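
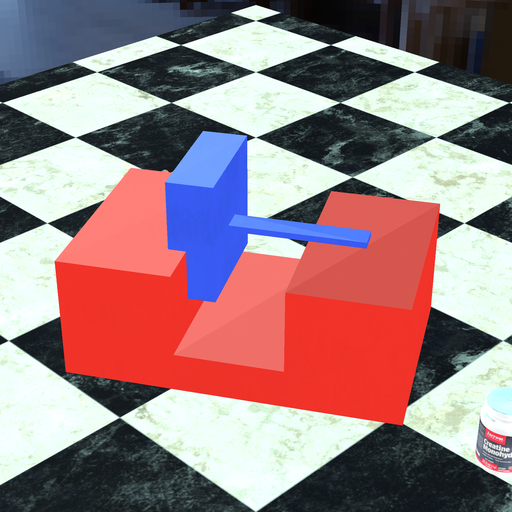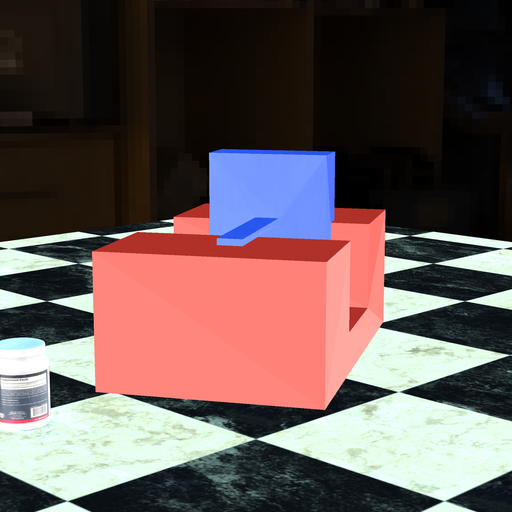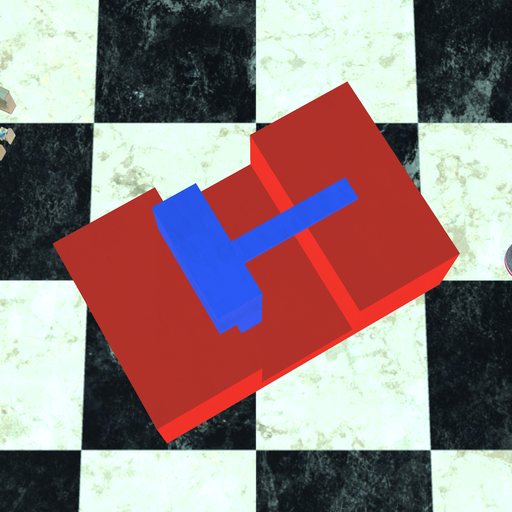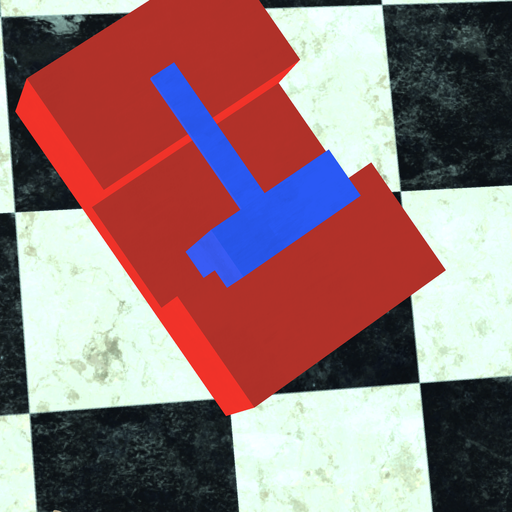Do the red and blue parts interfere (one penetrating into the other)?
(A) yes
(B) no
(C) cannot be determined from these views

(A) yes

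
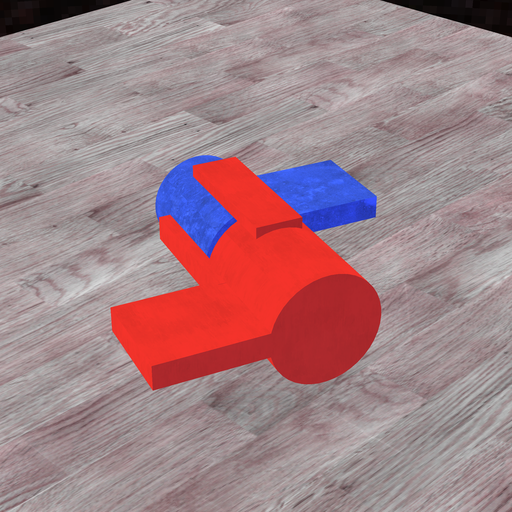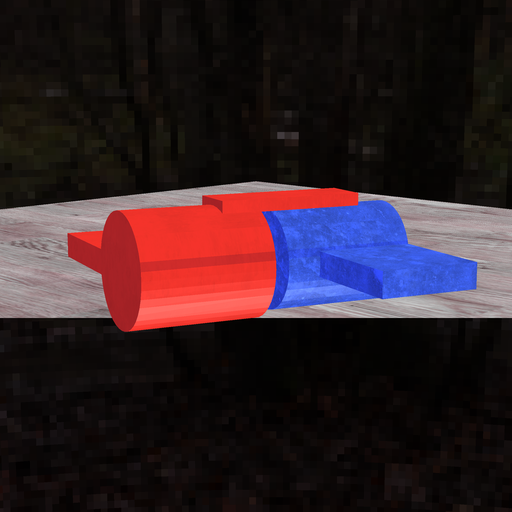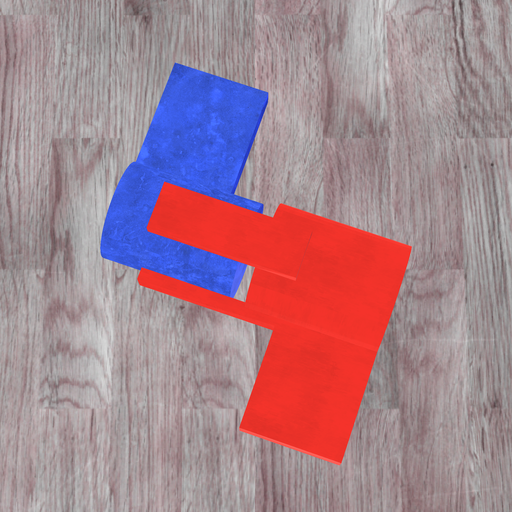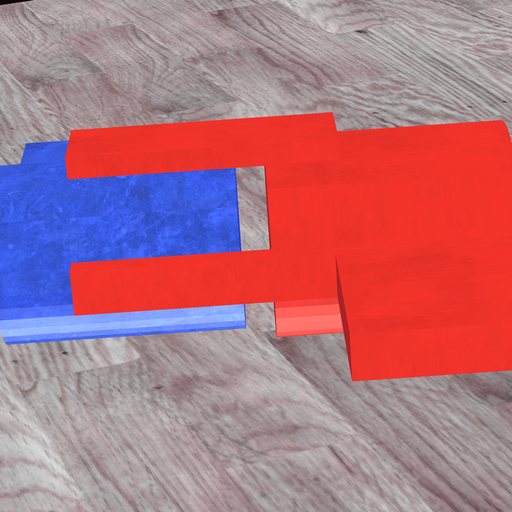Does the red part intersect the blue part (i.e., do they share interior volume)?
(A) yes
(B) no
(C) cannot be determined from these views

(B) no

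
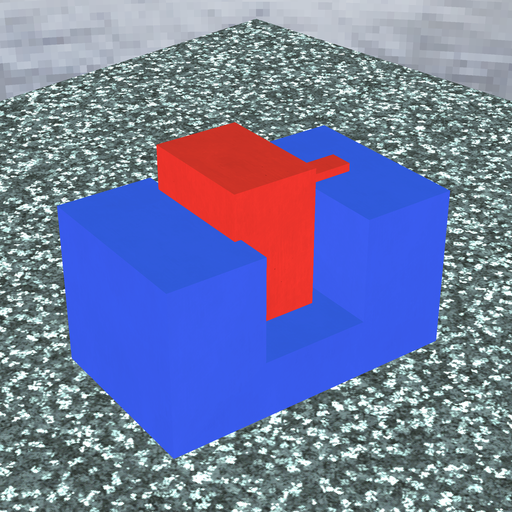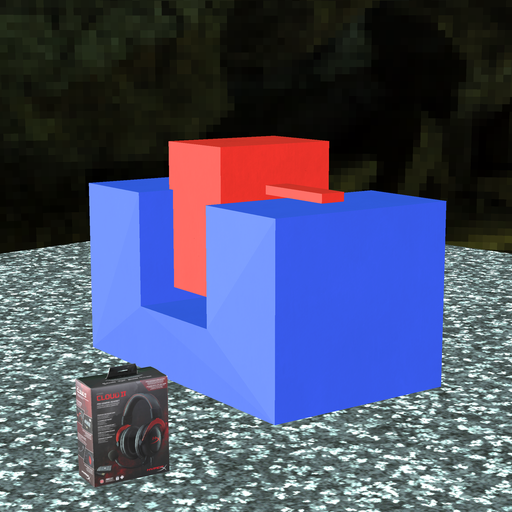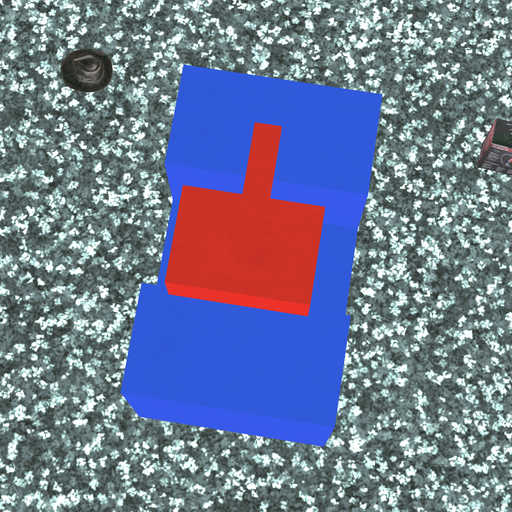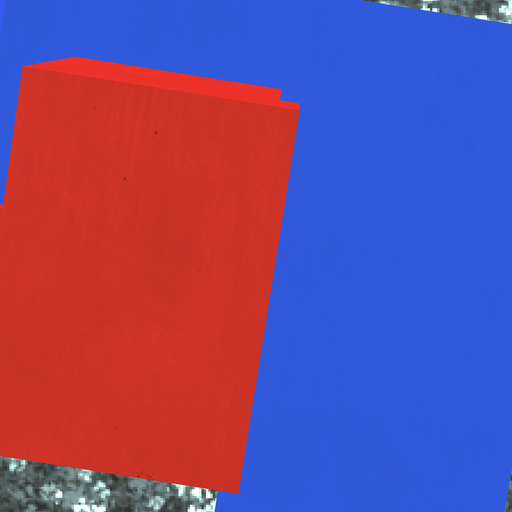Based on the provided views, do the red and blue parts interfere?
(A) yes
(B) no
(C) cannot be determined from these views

(A) yes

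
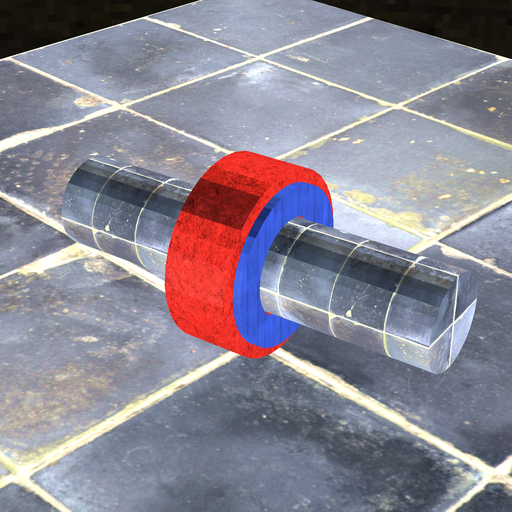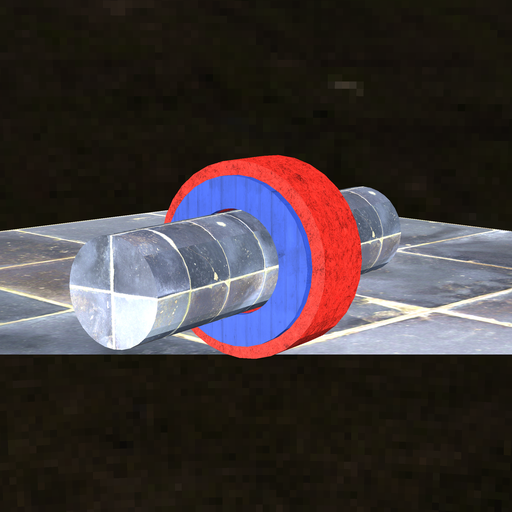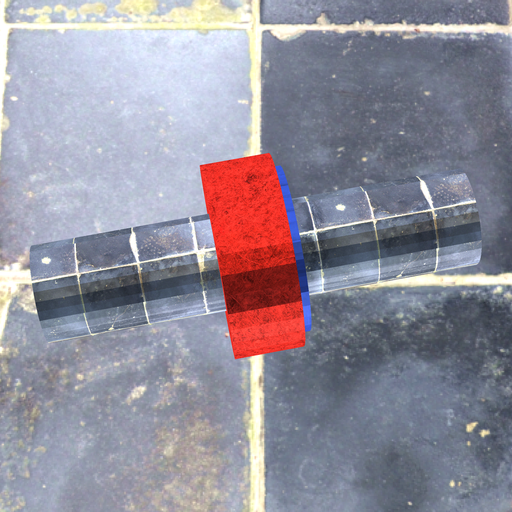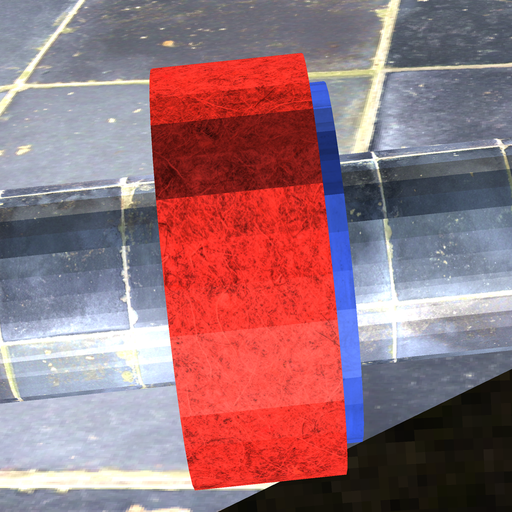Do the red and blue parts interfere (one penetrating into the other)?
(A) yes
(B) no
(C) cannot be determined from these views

(A) yes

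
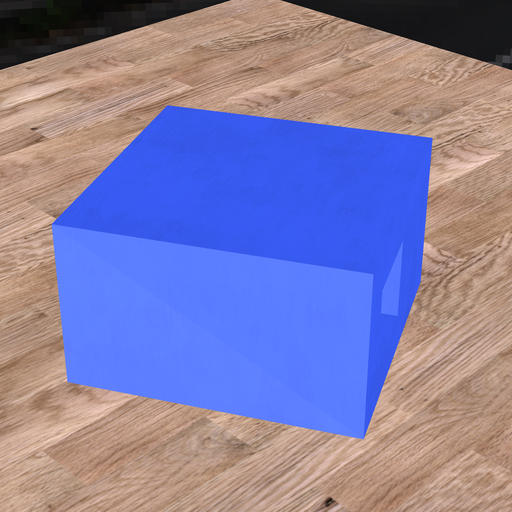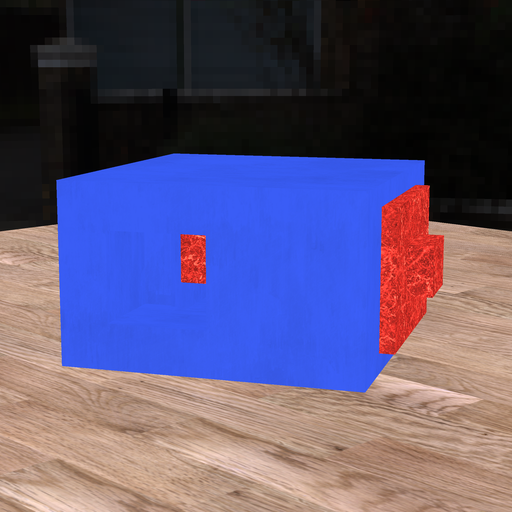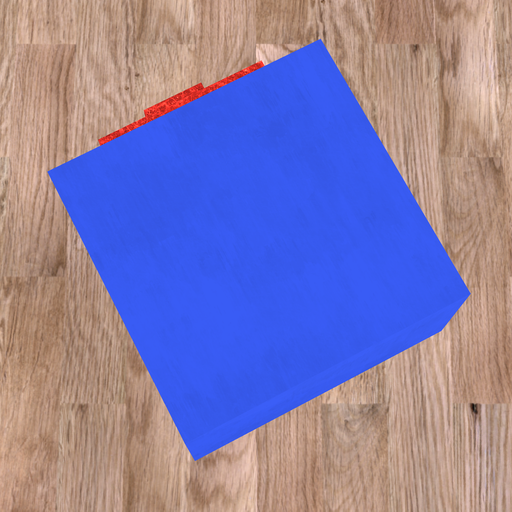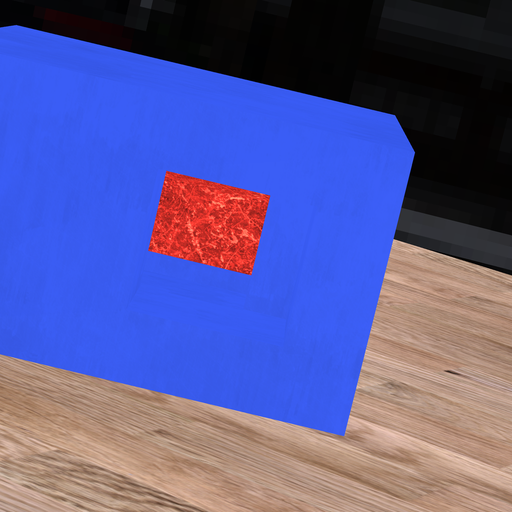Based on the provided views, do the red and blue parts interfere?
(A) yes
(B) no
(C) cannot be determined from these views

(A) yes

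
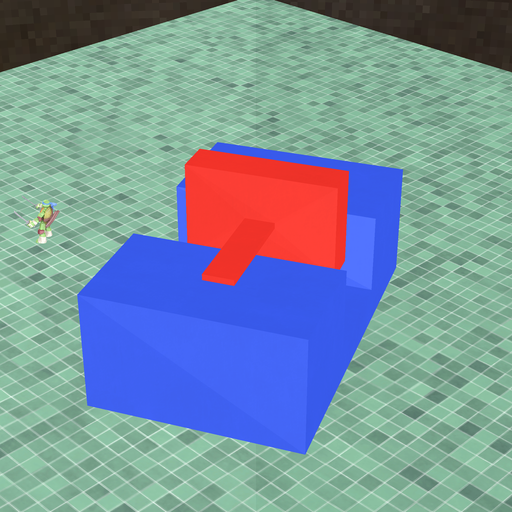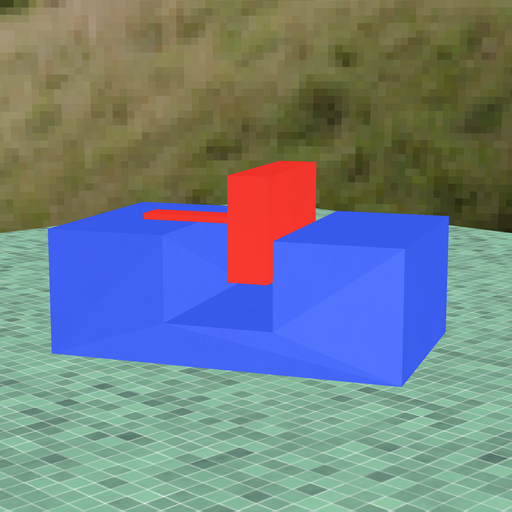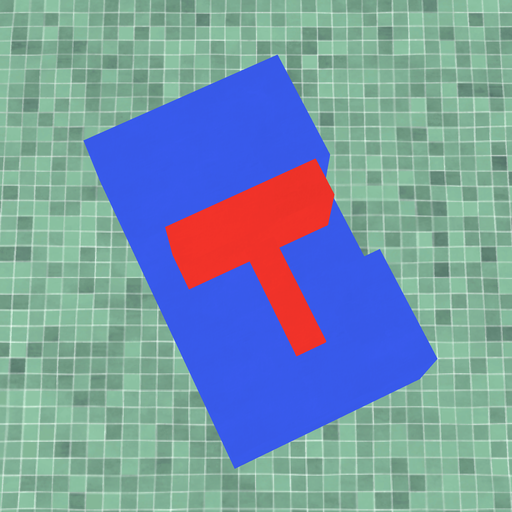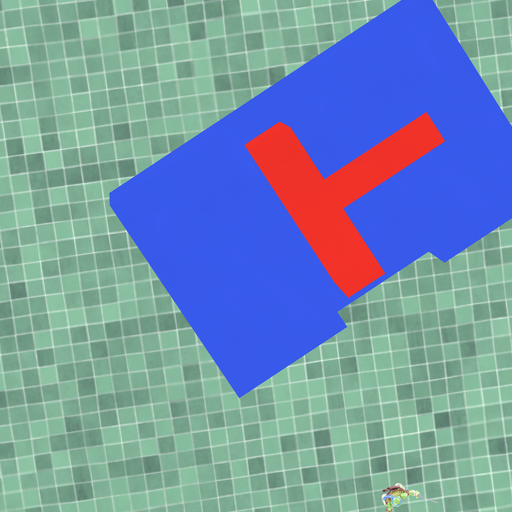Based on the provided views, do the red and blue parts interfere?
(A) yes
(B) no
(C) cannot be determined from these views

(B) no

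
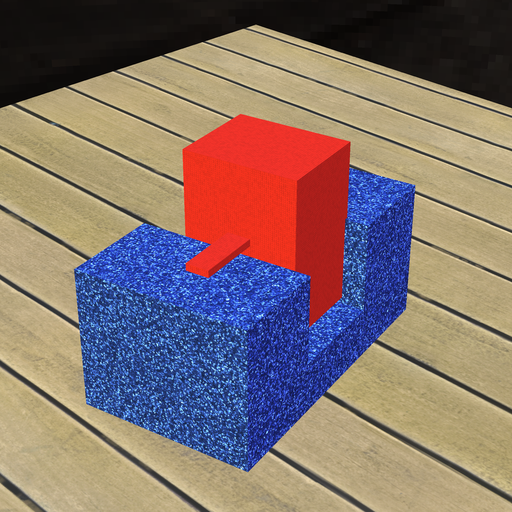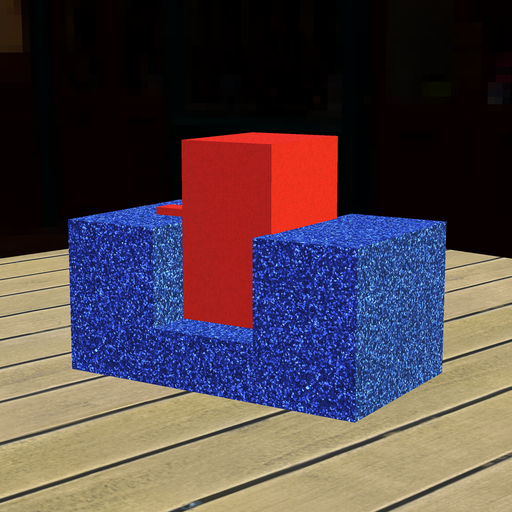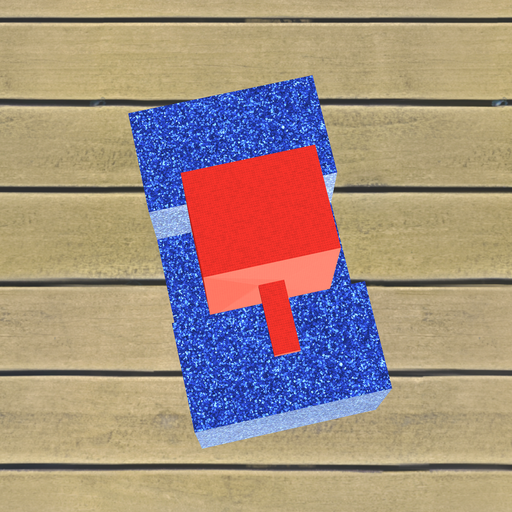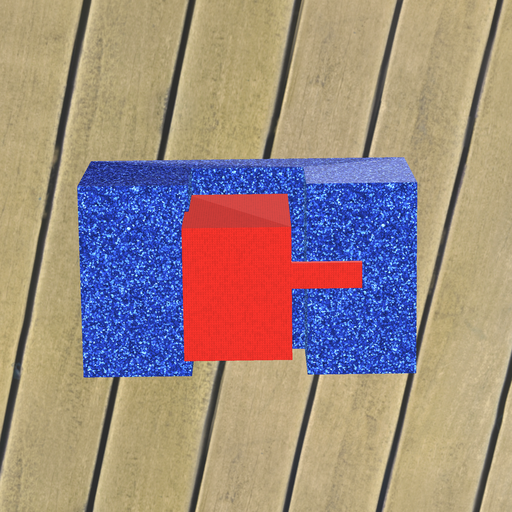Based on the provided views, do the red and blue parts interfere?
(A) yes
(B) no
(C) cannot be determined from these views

(A) yes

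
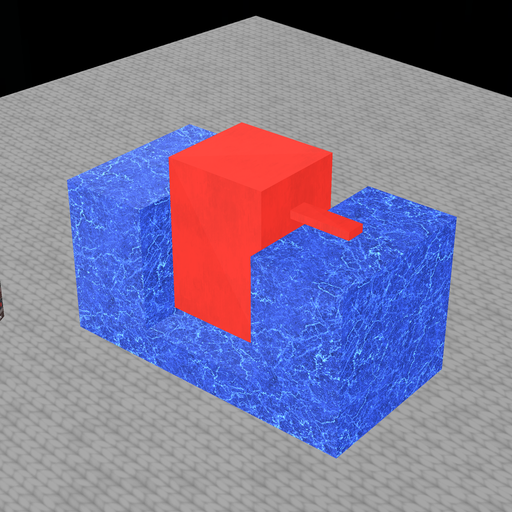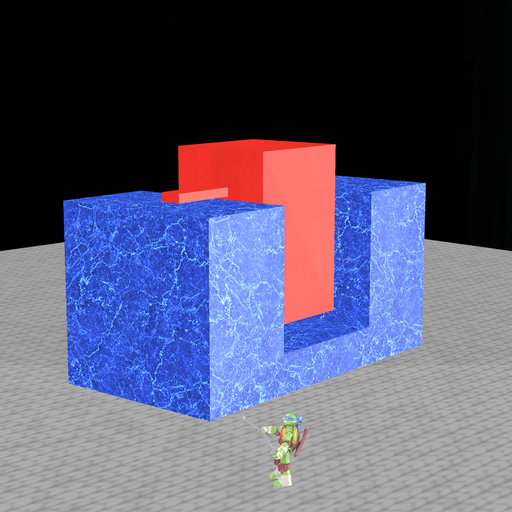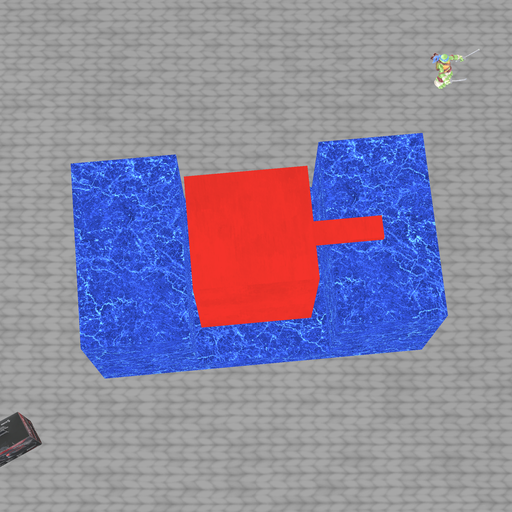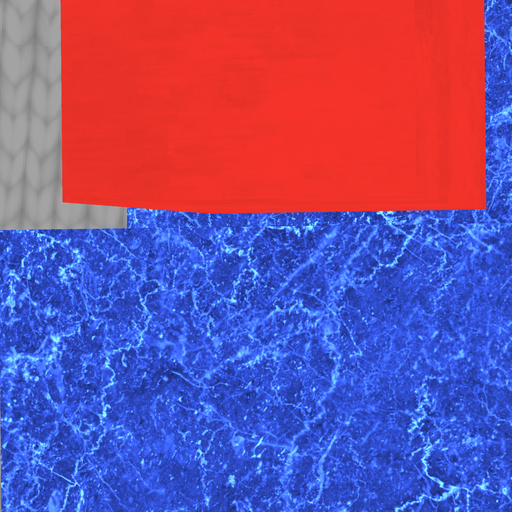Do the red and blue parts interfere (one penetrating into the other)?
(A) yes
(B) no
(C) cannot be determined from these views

(B) no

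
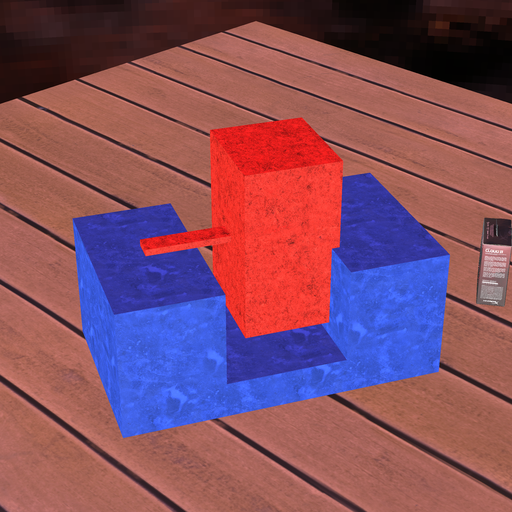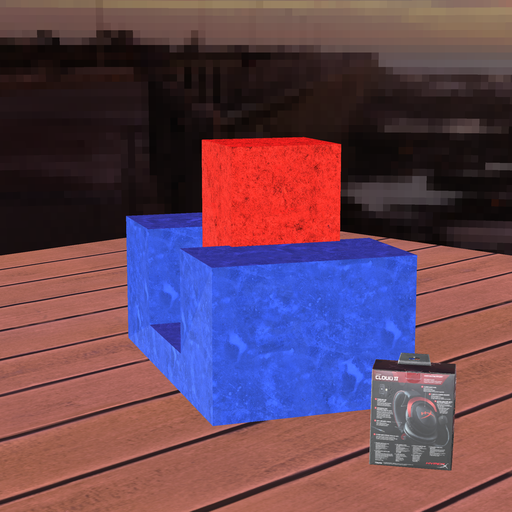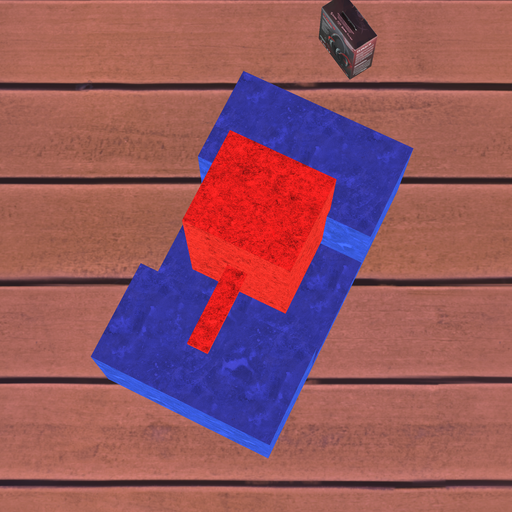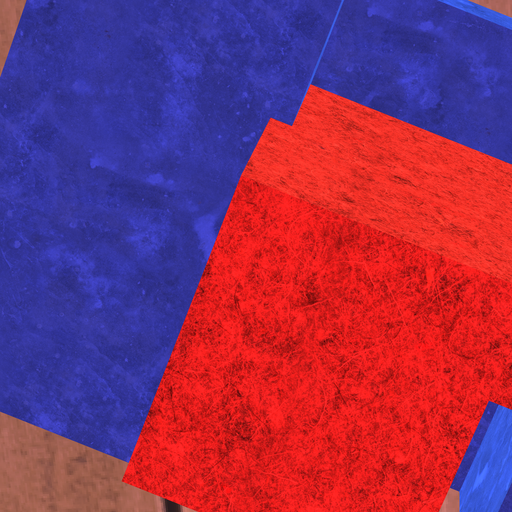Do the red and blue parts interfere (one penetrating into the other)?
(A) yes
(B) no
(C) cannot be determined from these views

(A) yes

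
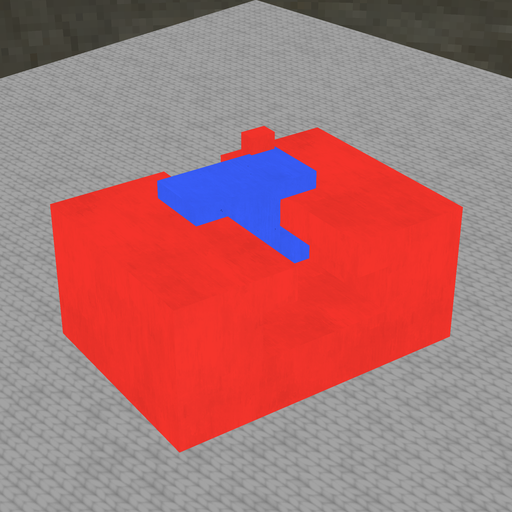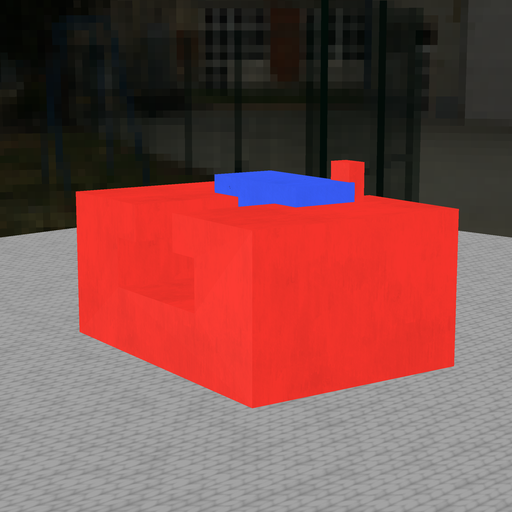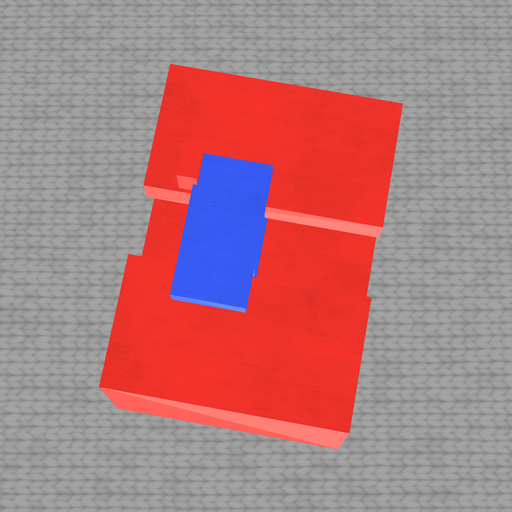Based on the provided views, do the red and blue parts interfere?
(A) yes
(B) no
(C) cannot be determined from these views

(A) yes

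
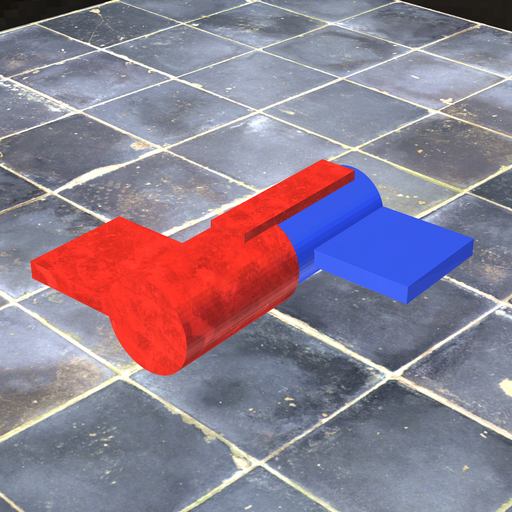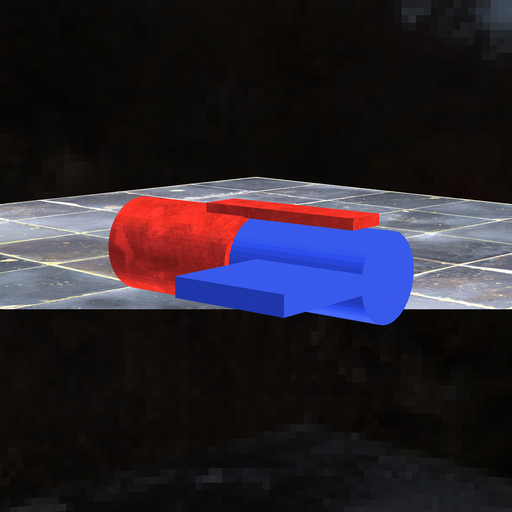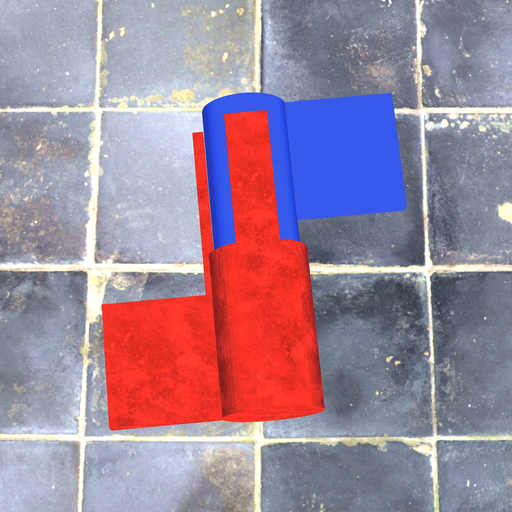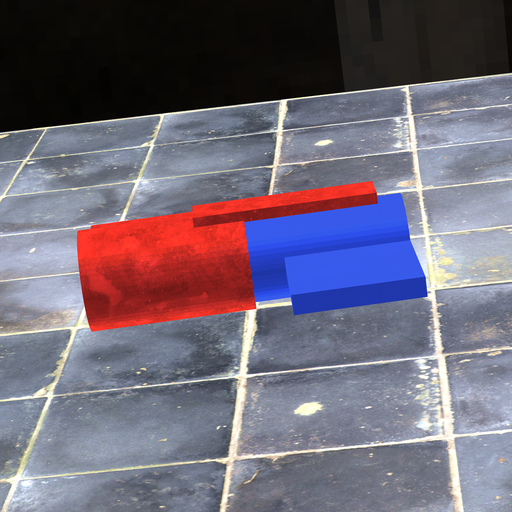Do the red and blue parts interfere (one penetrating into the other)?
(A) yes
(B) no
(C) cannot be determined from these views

(A) yes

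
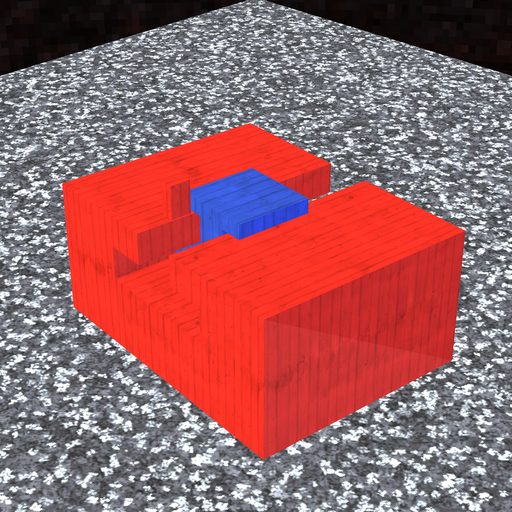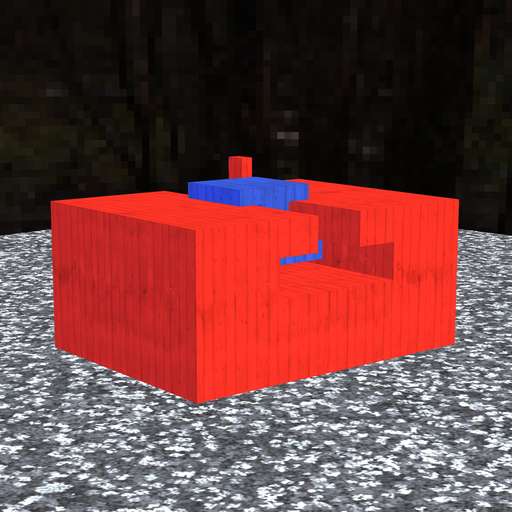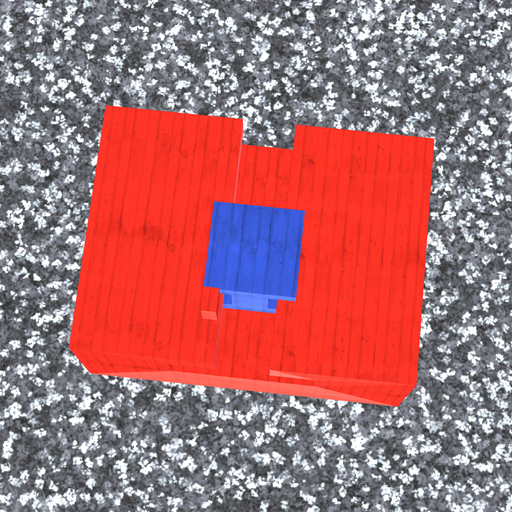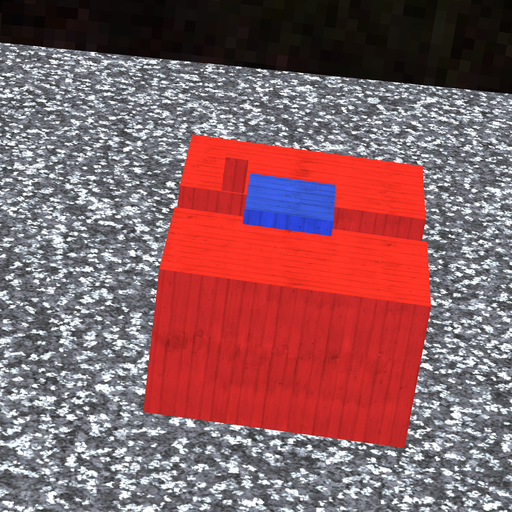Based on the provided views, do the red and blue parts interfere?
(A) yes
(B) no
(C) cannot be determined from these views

(B) no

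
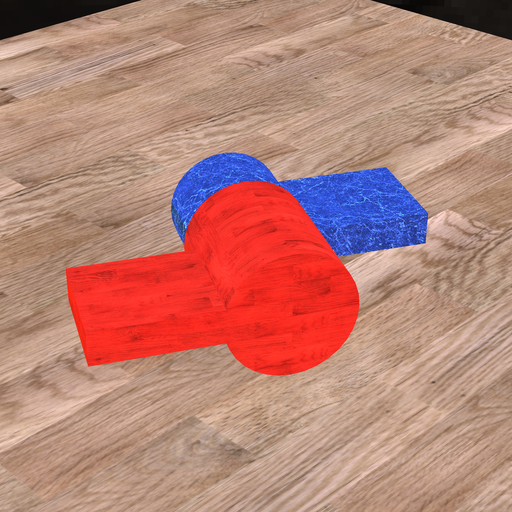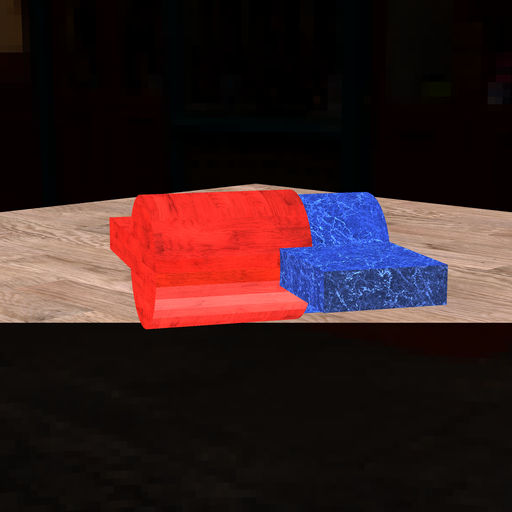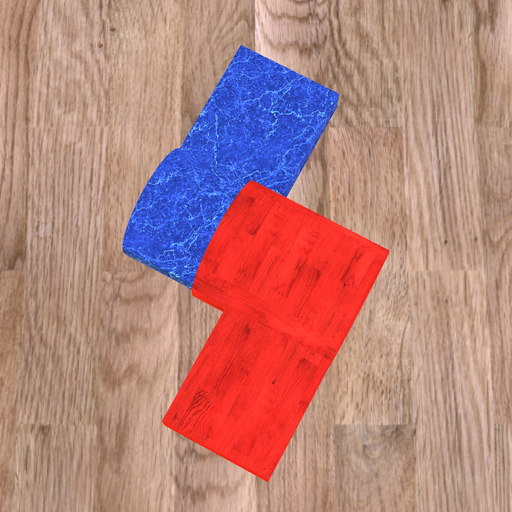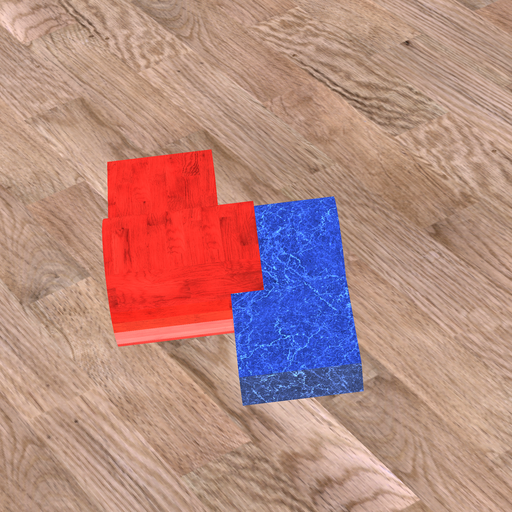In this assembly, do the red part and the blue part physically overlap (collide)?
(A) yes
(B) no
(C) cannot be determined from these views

(A) yes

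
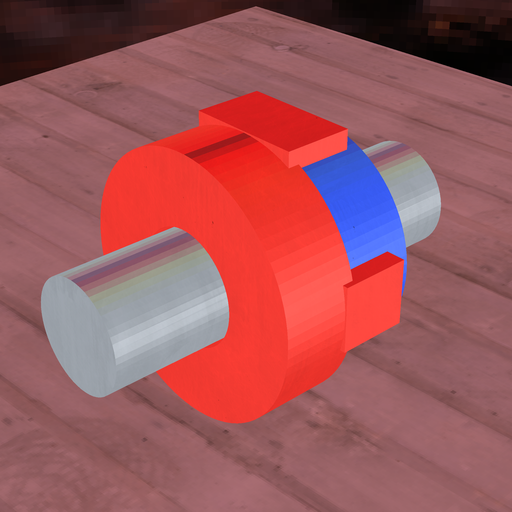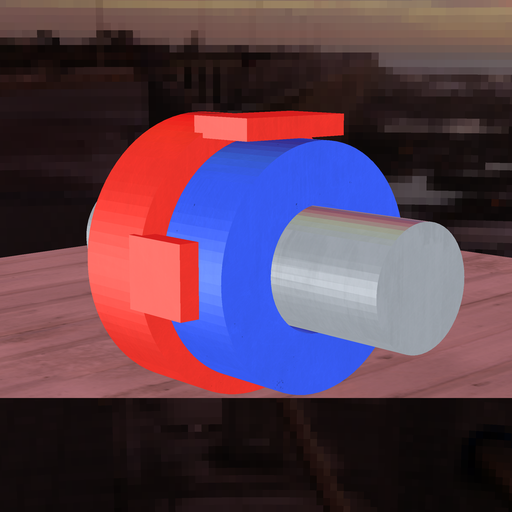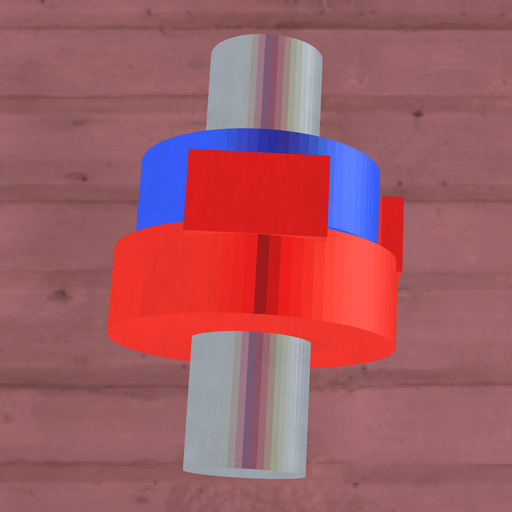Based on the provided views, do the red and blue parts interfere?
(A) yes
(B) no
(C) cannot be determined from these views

(B) no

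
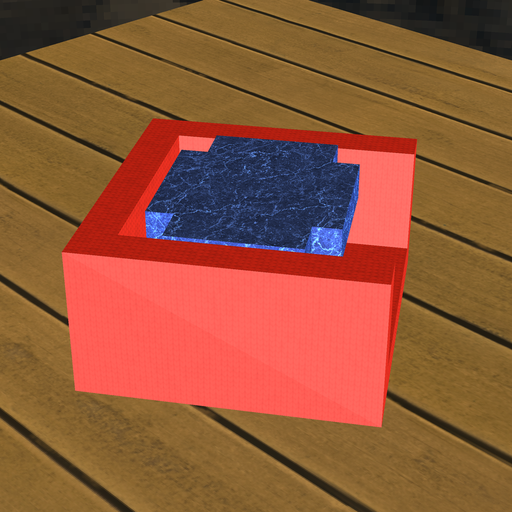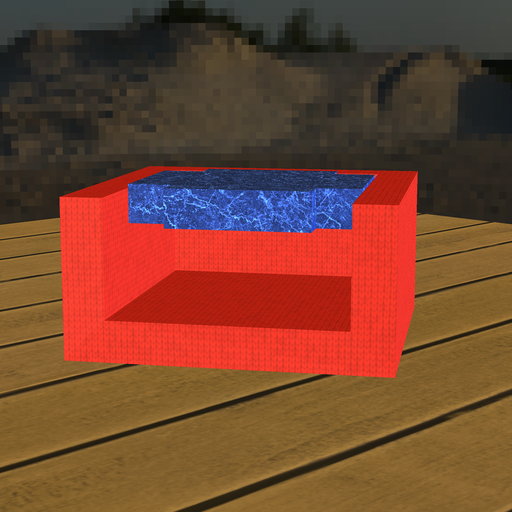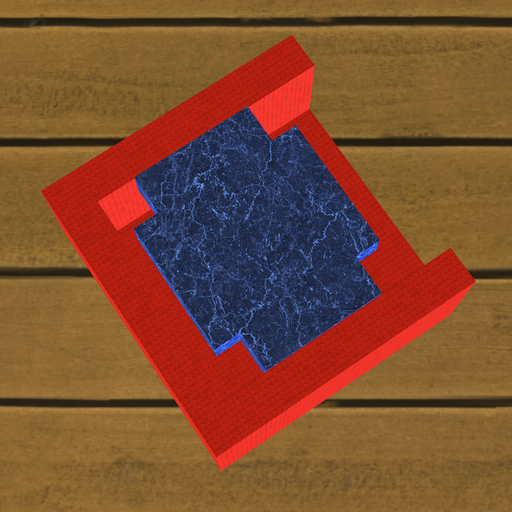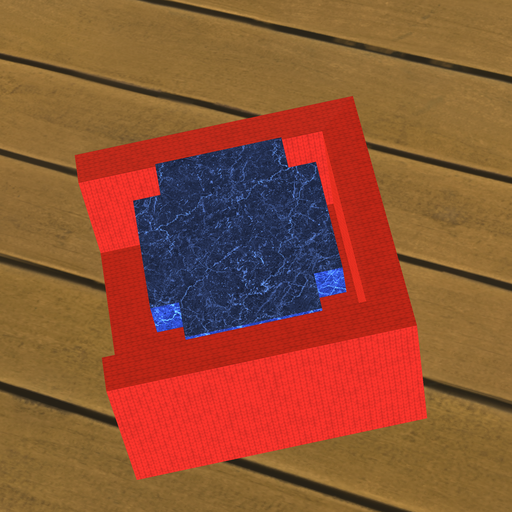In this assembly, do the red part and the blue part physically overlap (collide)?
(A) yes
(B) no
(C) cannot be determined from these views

(B) no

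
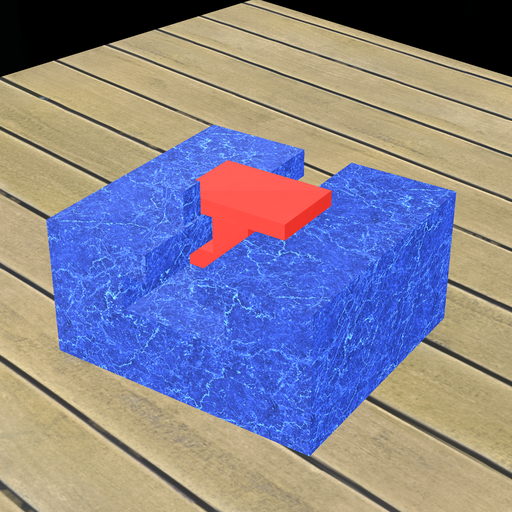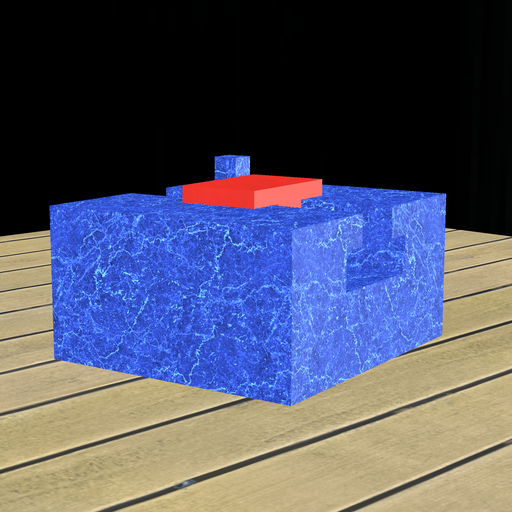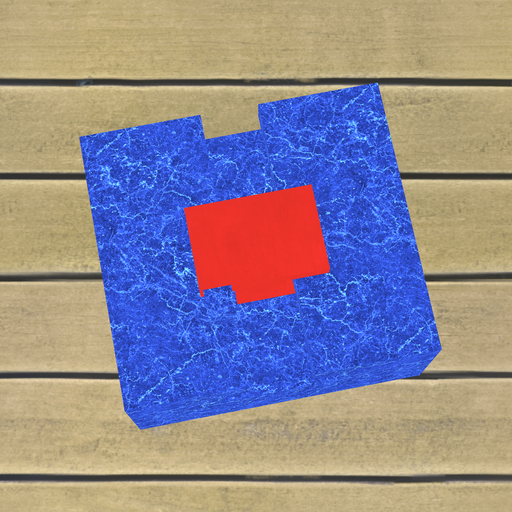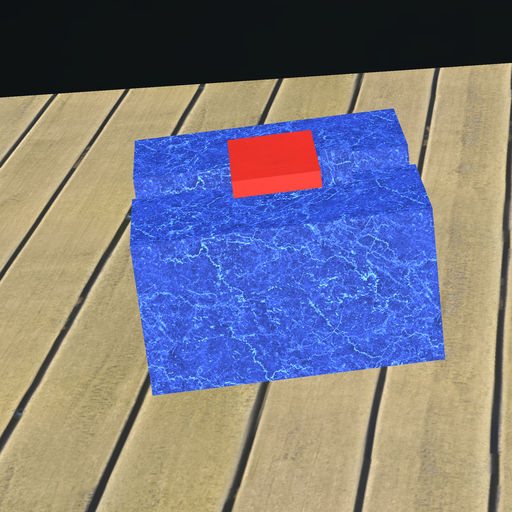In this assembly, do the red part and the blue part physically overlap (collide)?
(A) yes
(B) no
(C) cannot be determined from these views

(B) no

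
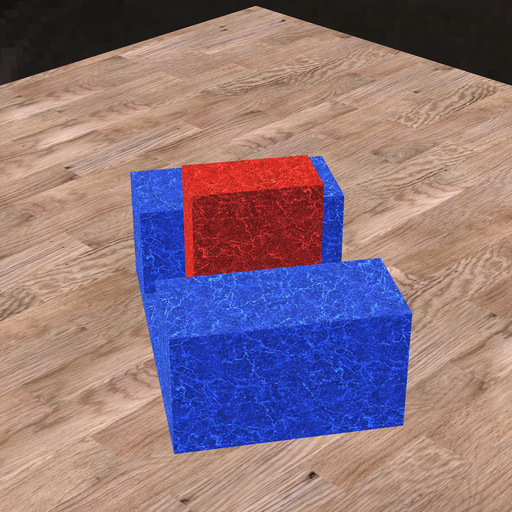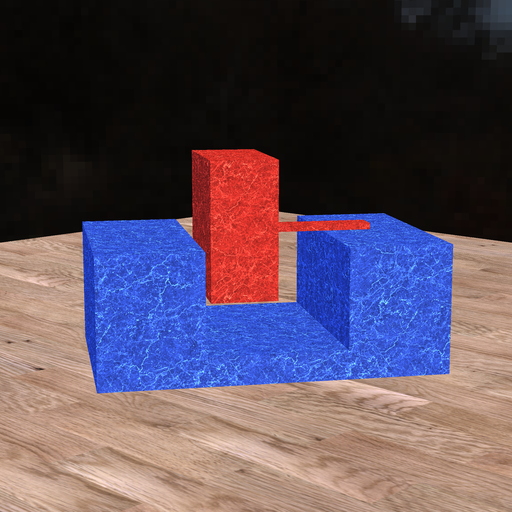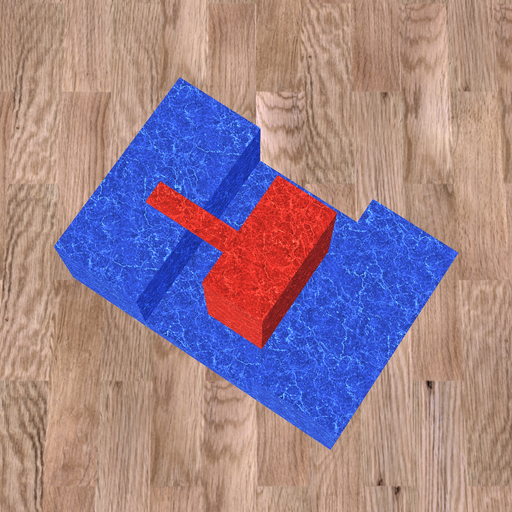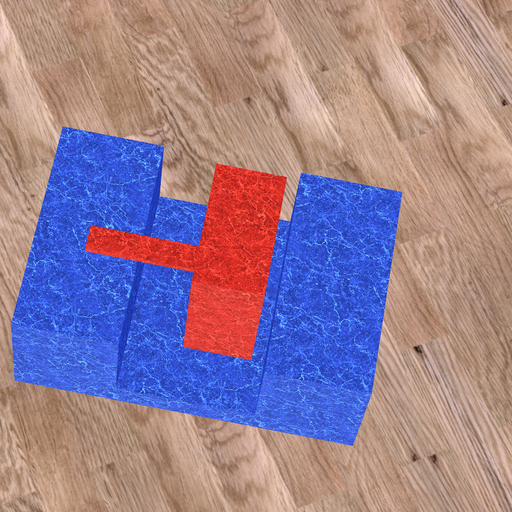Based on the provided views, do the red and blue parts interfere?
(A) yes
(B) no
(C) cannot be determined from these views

(B) no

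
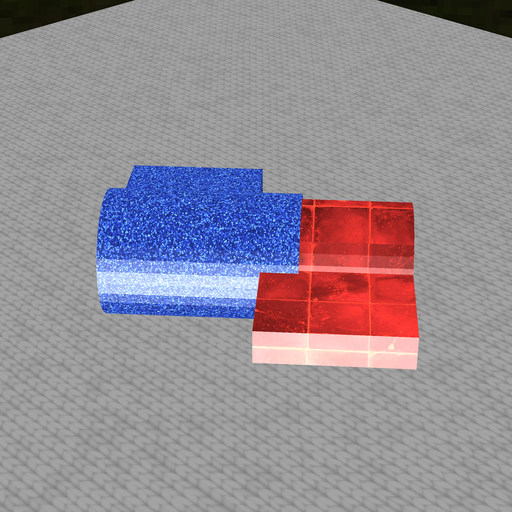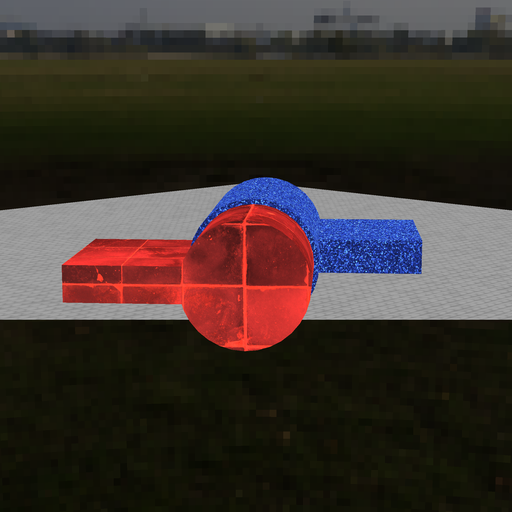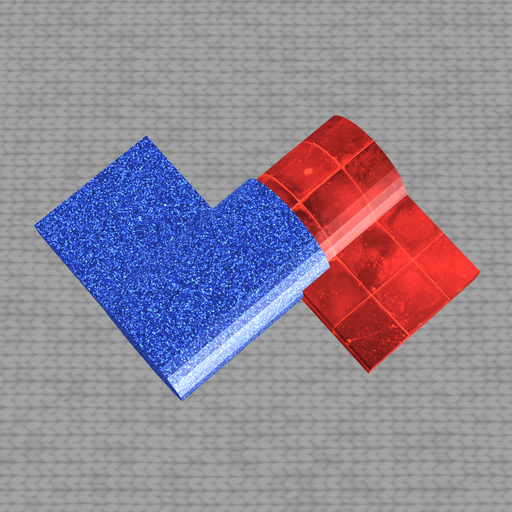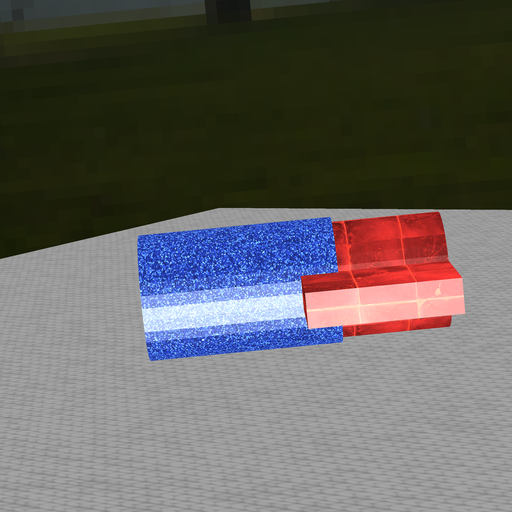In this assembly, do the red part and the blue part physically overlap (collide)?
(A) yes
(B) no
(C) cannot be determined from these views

(A) yes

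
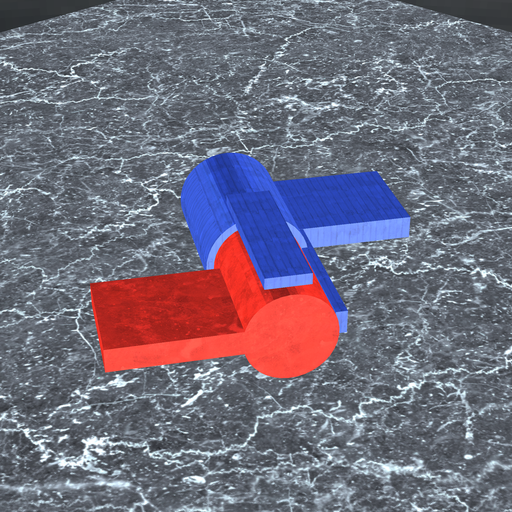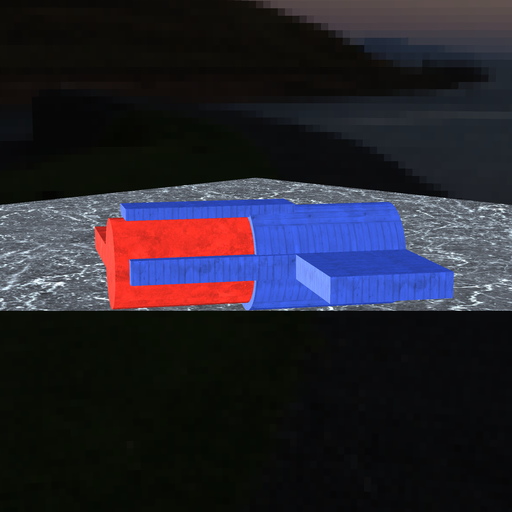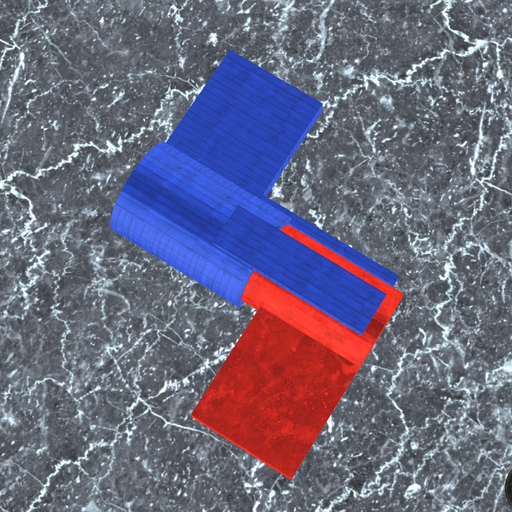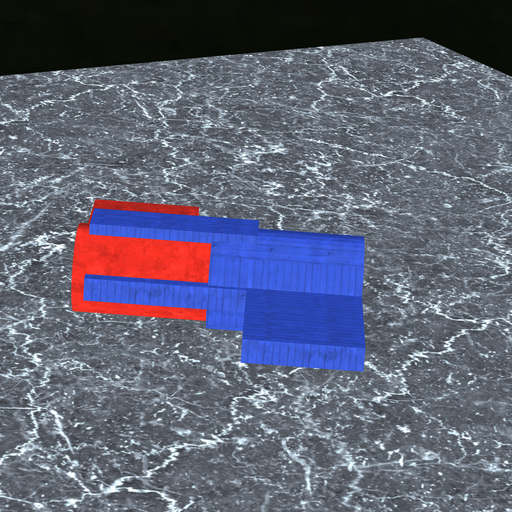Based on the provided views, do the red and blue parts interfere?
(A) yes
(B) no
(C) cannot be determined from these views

(A) yes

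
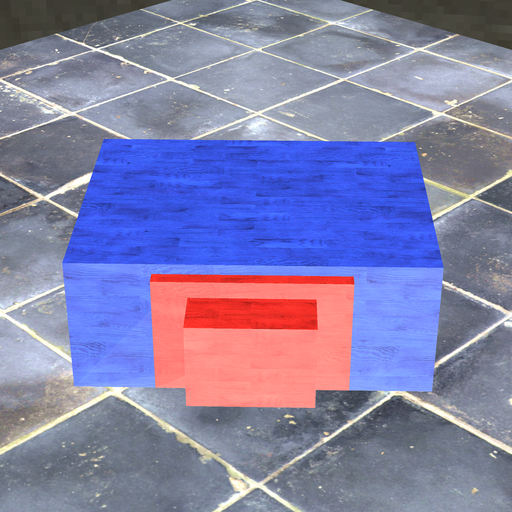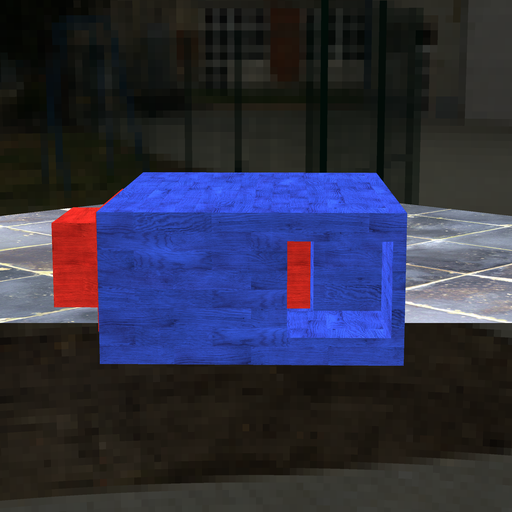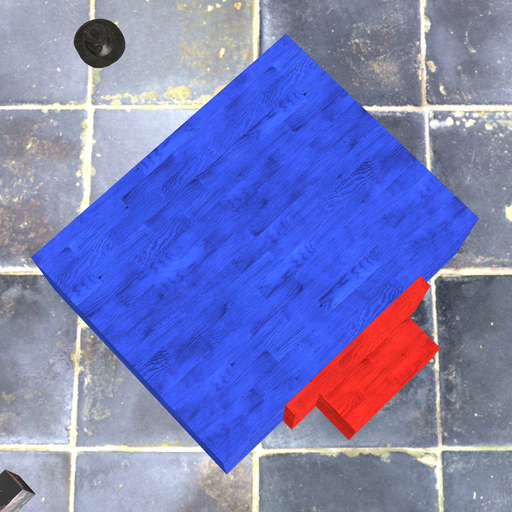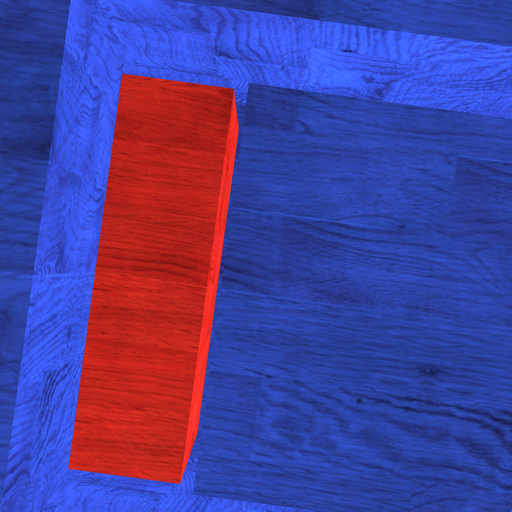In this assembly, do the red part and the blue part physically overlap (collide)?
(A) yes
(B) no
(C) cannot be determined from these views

(B) no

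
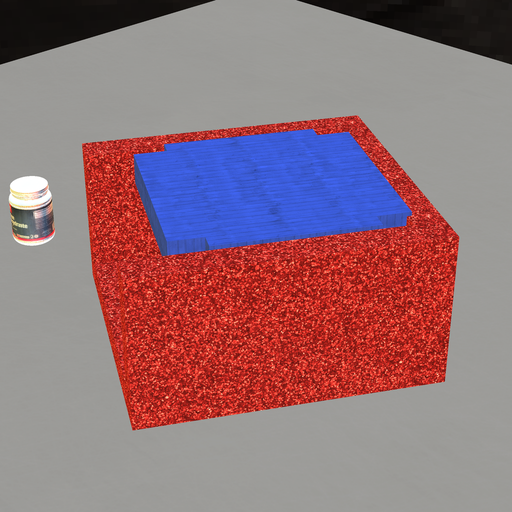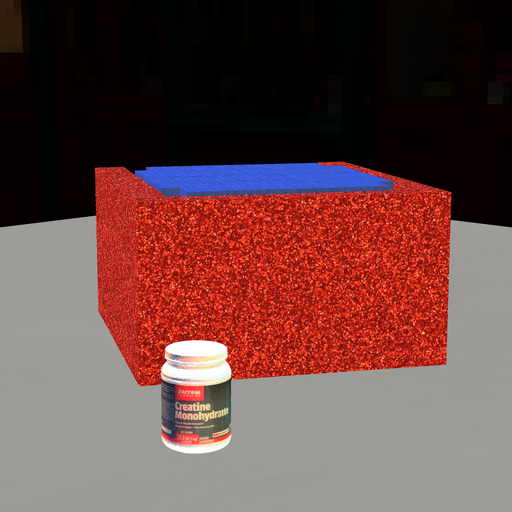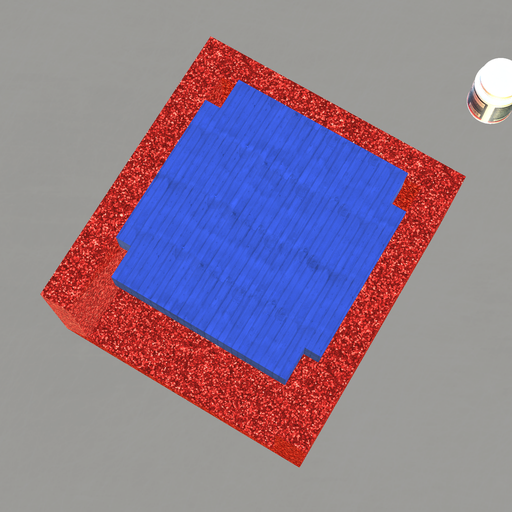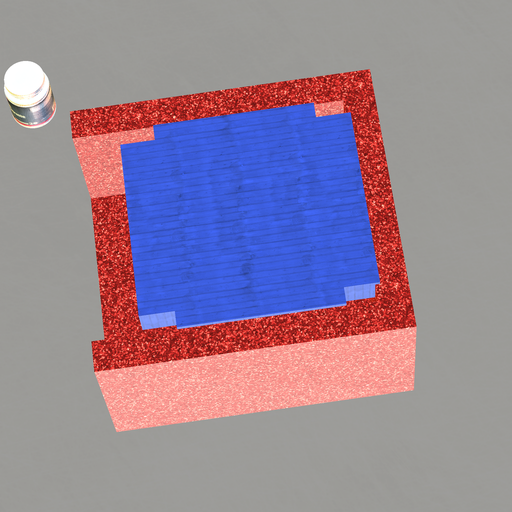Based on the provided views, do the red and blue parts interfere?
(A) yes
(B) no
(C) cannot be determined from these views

(A) yes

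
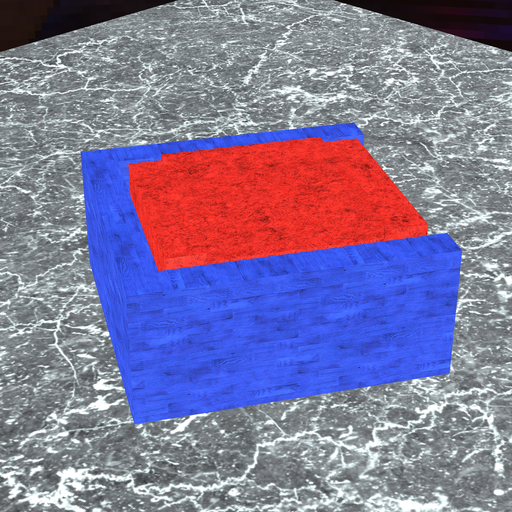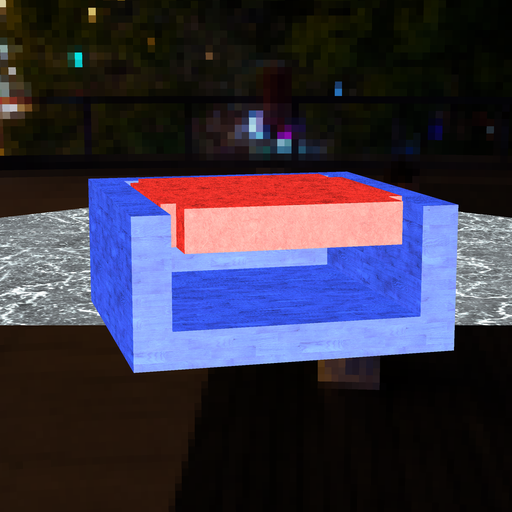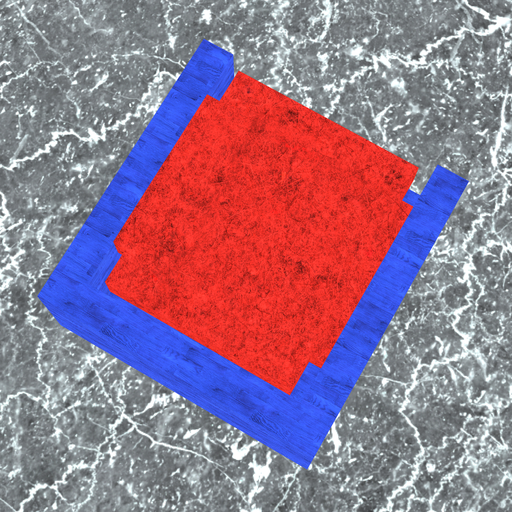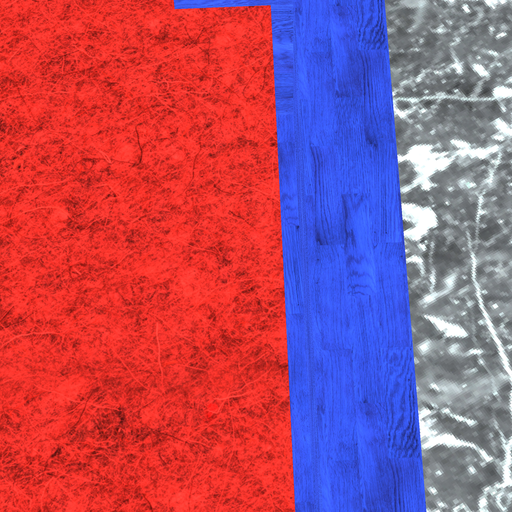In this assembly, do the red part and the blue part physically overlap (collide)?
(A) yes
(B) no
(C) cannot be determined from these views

(B) no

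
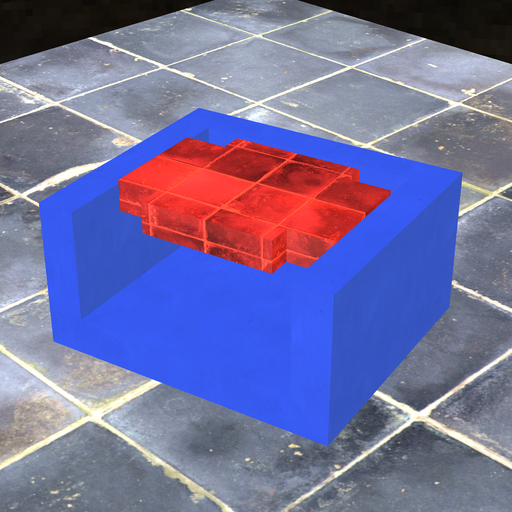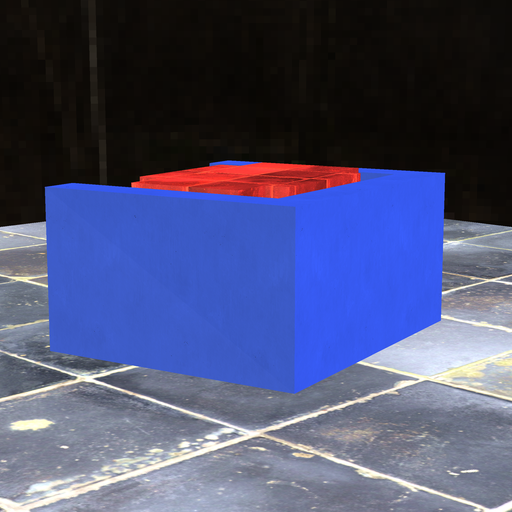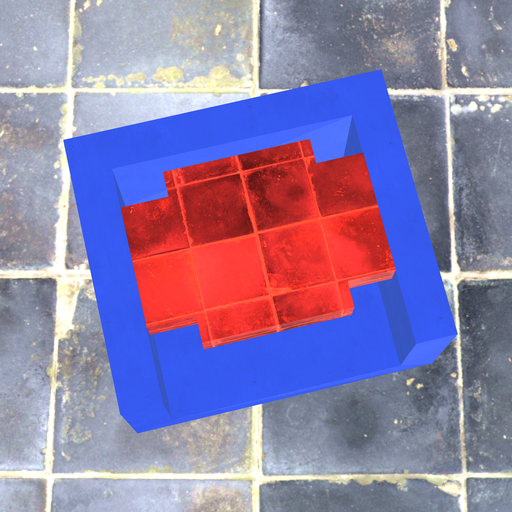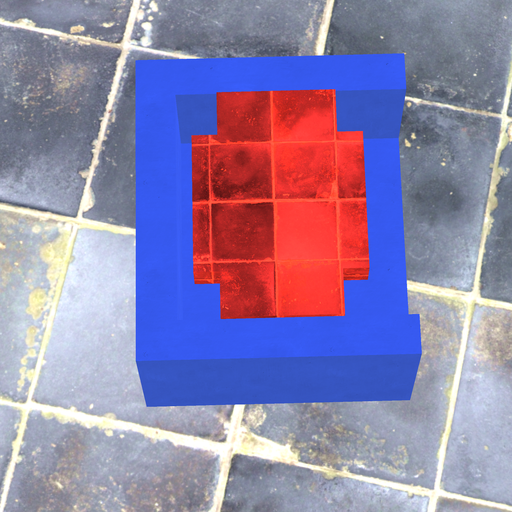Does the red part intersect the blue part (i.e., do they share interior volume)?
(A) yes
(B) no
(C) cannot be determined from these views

(B) no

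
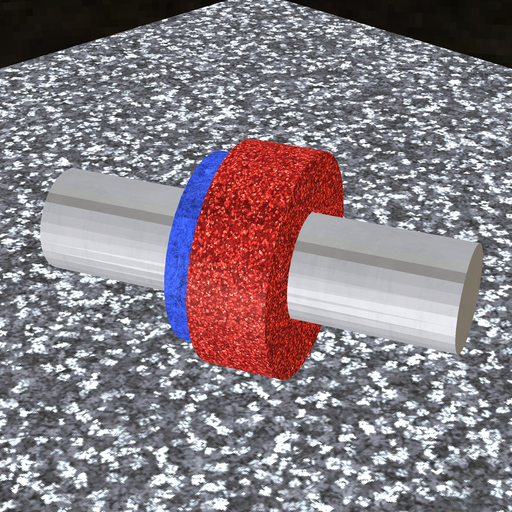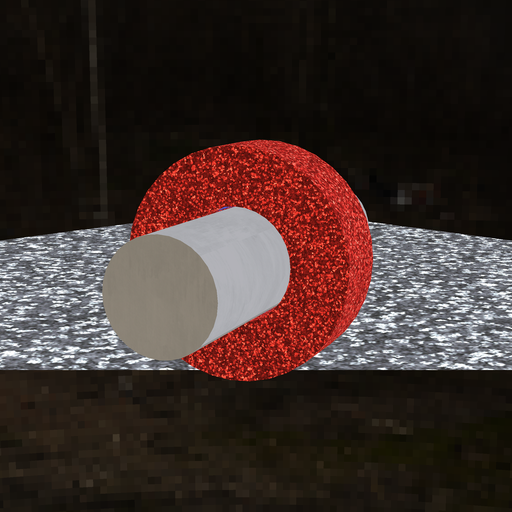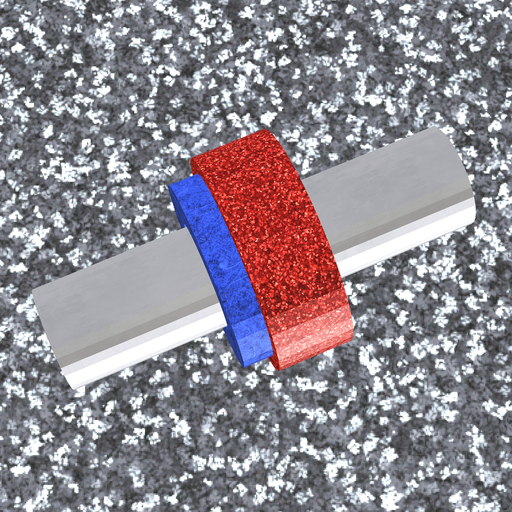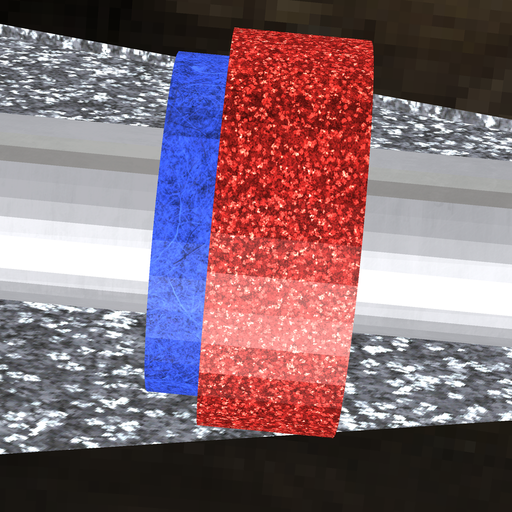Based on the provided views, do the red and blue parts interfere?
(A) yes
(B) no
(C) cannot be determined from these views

(A) yes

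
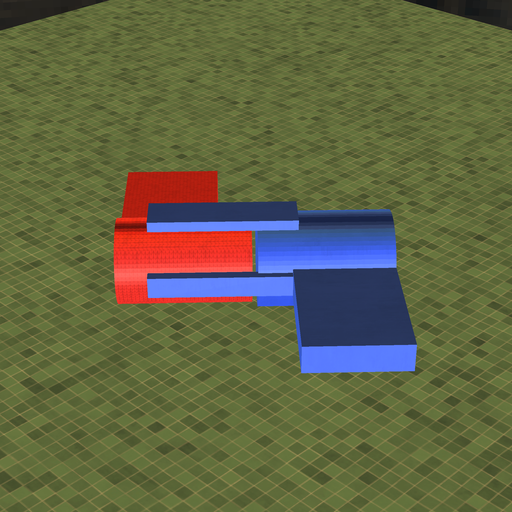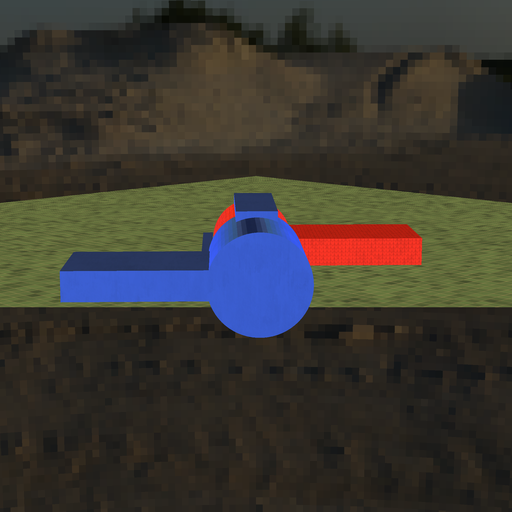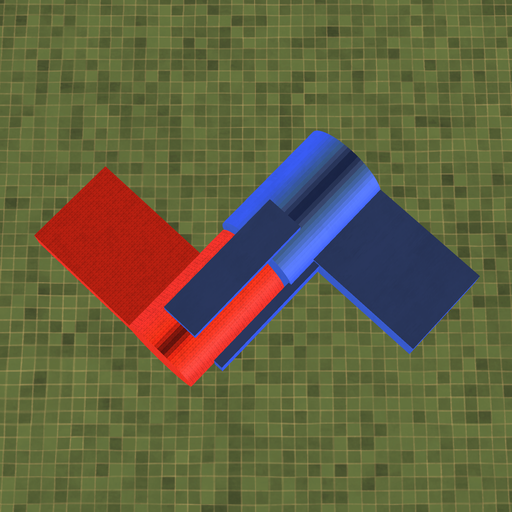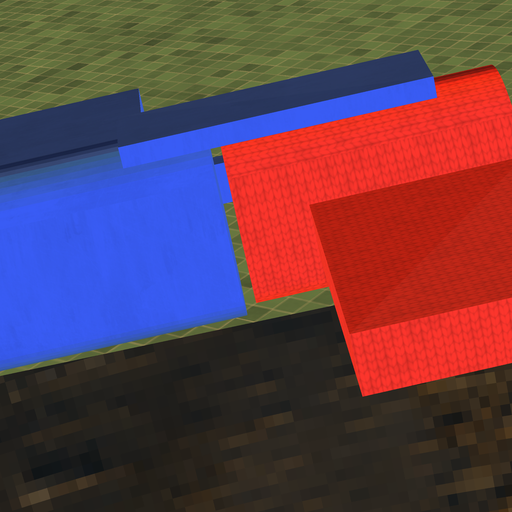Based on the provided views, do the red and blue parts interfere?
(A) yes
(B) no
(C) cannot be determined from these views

(B) no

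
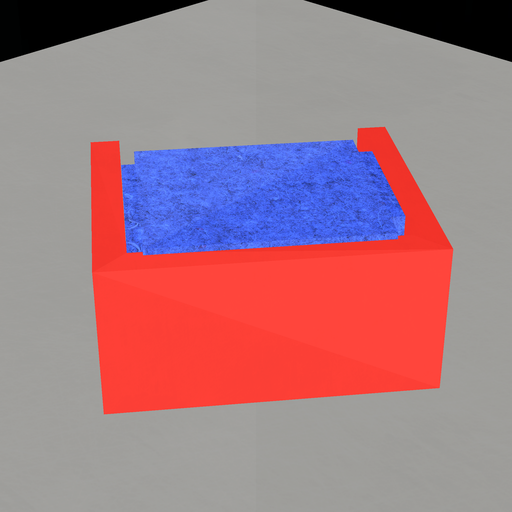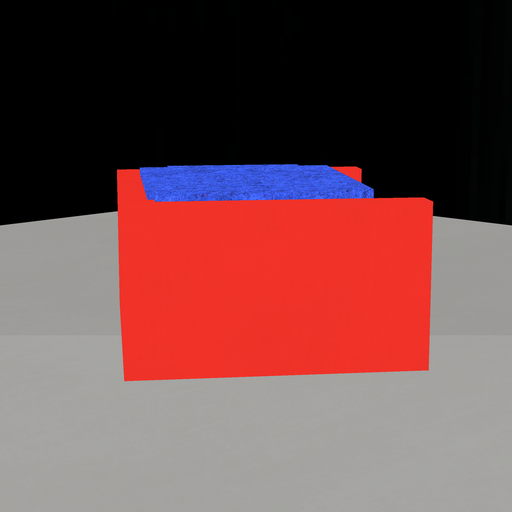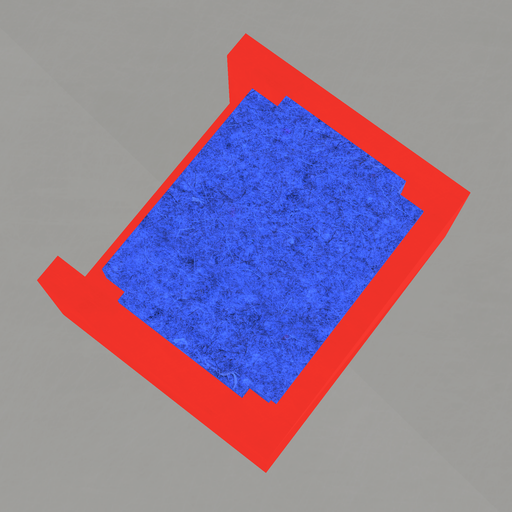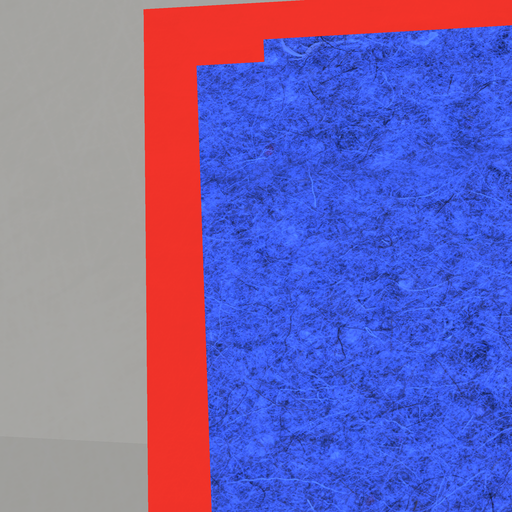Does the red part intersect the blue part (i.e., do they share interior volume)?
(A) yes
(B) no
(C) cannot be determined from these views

(A) yes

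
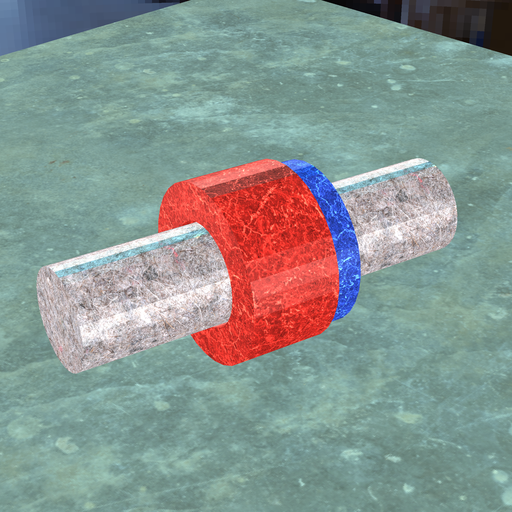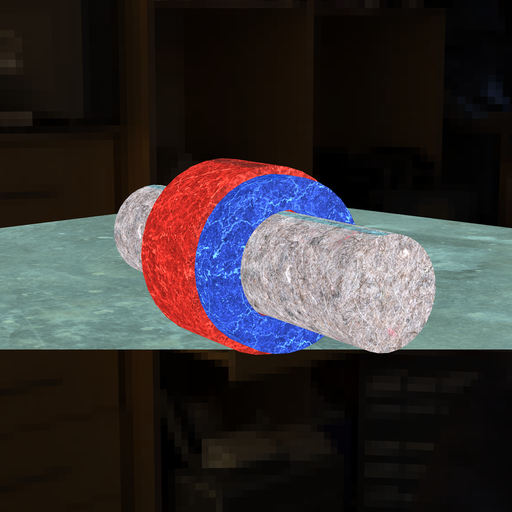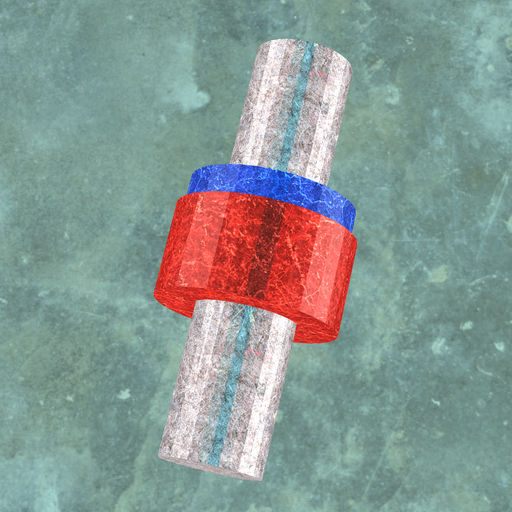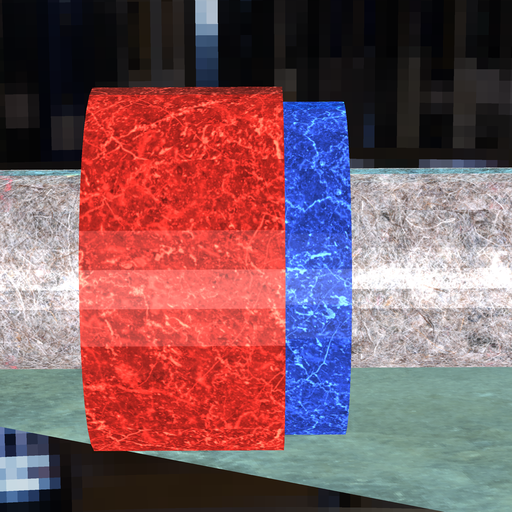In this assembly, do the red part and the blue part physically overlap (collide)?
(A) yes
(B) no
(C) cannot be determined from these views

(A) yes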